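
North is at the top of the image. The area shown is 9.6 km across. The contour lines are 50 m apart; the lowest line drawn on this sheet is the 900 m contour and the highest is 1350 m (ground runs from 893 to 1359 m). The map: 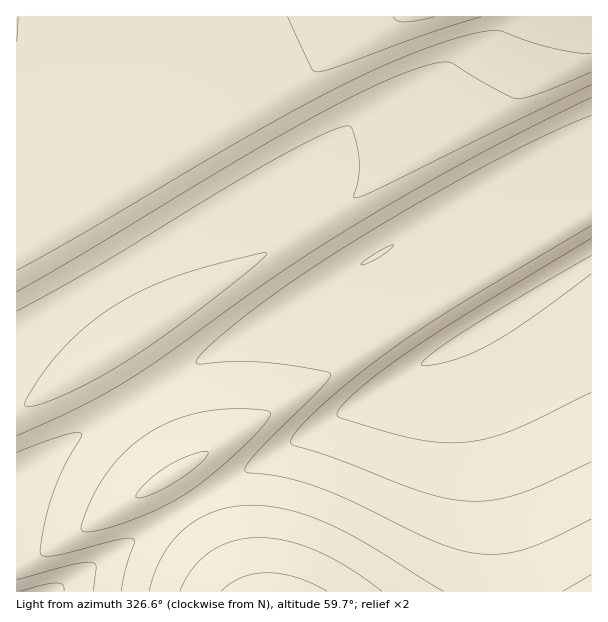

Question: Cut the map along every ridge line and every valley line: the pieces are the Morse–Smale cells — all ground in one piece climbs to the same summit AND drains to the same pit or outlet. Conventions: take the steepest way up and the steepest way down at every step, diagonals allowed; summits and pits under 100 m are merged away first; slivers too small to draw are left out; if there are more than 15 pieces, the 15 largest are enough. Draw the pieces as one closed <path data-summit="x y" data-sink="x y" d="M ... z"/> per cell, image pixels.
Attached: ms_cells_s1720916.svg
<path data-summit="413 17" data-sink="488 324" d="M591 16l-574 0-1 392 11-4 80-49 3 1 24 42 4 0 260-156 20 19 10 14 39 61 9-4 115-70z"/><path data-summit="272 591" data-sink="488 324" d="M399 242l-263 157 40 71-6 6 2 4 68 112 351 0 1-329-8 2-101 63-16 8-39-61z"/><path data-summit="272 591" data-sink="45 591" d="M137 400l-39 22-82 54 1 116 223-1-68-111-2-4 6-6z"/><path data-summit="413 17" data-sink="45 591" d="M110 355l-6 1-47 30-41 24 1 65 119-76z"/>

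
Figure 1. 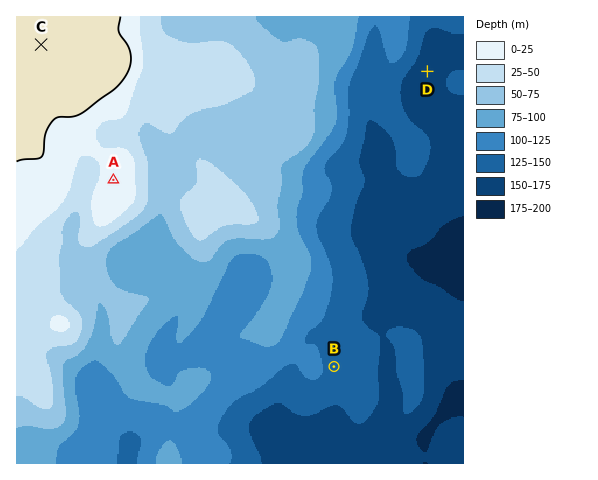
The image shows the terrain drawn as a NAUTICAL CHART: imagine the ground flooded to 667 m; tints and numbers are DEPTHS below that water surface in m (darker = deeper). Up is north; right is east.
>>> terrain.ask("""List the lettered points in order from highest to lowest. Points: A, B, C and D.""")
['C', 'A', 'B', 'D']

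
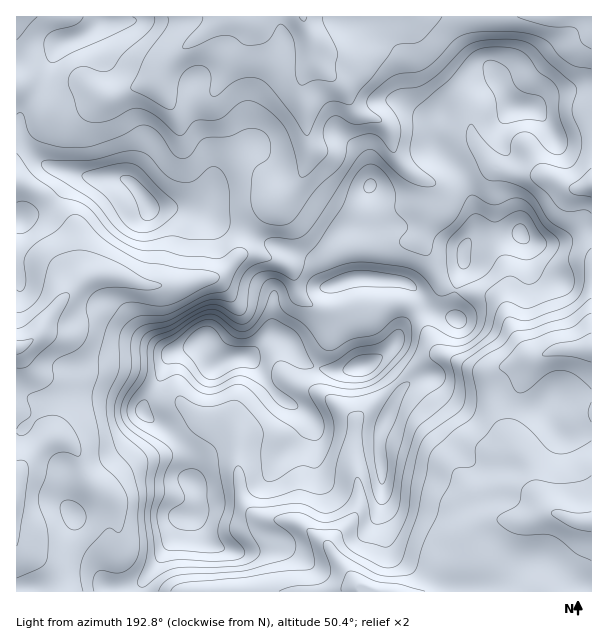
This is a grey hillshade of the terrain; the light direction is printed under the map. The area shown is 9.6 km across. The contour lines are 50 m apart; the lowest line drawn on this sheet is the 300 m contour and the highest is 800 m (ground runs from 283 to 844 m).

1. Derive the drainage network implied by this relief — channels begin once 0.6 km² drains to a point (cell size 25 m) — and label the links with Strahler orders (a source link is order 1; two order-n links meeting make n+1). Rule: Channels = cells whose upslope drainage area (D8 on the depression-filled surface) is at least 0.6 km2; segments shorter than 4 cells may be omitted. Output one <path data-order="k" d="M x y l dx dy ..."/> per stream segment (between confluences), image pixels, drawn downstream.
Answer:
<path data-order="1" d="M192 591l156 0 2-1 7 0 2 1 4 0"/><path data-order="2" d="M363 591l17 0"/><path data-order="1" d="M21 549l-1 0-3-3 0-49"/><path data-order="2" d="M330 549l2 3 6 6 0 2 10 10 0 2 8 9 1 4 6 6"/><path data-order="1" d="M467 548l0-9 3-6 7-8 6-3 3 0 2-1 42 0 1-2"/><path data-order="1" d="M119 530l0-18-2-3-21-21"/><path data-order="2" d="M531 519l3 0 8-4 7 0 2-2 4 0"/><path data-order="3" d="M555 513l6 2 12 6 11 0 1 1 6 0"/><path data-order="1" d="M489 507l0 3 8 8 9 0 1 1 24 0"/><path data-order="1" d="M107 494l-11-6"/><path data-order="2" d="M96 488l-10-11-3-6-2-9-1-1 0-3-3-6-12-12-14 0"/><path data-order="2" d="M527 462l3 5 0 10 1 2 0 4 2 3 6 6 0 2 4 4 0 2 5 4 0 2 7 7"/><path data-order="1" d="M521 453l6 8 0 1"/><path data-order="1" d="M494 450l18 0 6 5 1 0 8 7"/><path data-order="2" d="M239 447l0 33 1 2 0 9 2 1 0 5 3 6 13 13 3 0 2 2 7 0 2 1 15 0 1 2 5 0 9 4 13 12 2 0 4 5 2 0 7 7"/><path data-order="2" d="M51 440l-4 1-27 27-2 6-1 2 0 21"/><path data-order="1" d="M240 440l0 6-1 1"/><path data-order="2" d="M237 431l2 1 0 15"/><path data-order="1" d="M192 413l3 3 6 3 3 0 2 1 21 0 10 11"/><path data-order="1" d="M306 389l8 1 6 3 3 3 4 2 29 24 0 12-2 1 0 35 2 1 0 5 1 1 0 8 2 1 0 21-5 9-24 24 0 9"/><path data-order="1" d="M42 375l-1 0-20-19-4-9"/><path data-order="1" d="M446 356l16 9 9 1 2 2 30 0 1-2 9 0 2-1 4 0 5-3 7-2 9-4"/><path data-order="2" d="M540 356l6-3 8-2 1-1 36 0 0-2"/><path data-order="1" d="M62 338l-3 0-2-2-21 0"/><path data-order="2" d="M36 336l-6 6-9 5-4 0"/><path data-order="1" d="M506 311l1 7 5 9 9 11 3 6 12 12 4 0"/><path data-order="1" d="M372 308l-6 0-1-2-9 0-2 2-10 0-2 1-19 0-2-1-7-2-6-4-2 0-9-9 0-5-1-1 0-9-5-9-6-6-6-2-1-1-5 0-1-2-11-1-1-2-20 0-21 21-4 0-2 2-9 0-1 1"/><path data-order="2" d="M59 305l-12 13-6 12-5 5 0 1"/><path data-order="1" d="M233 302l0-2-8-7 0-2-12-12-10 0"/><path data-order="2" d="M203 279l-5 0-1 2-5 0-1 1-5 0-1 2-8 0-1 1-32 0-1-1-3 0-2-2-3 0-1-1-3 0-2-2-3 0-6-3-7 0-2-1-18 0-1 1-6 2-27 27"/><path data-order="1" d="M591 269l0 79"/><path data-order="1" d="M80 264l3 6 0 9-24 24 0 2"/><path data-order="1" d="M426 252l-1-6-2-1 0-9"/><path data-order="1" d="M387 245l9 0 2-2 13 0 2-1 4 0 6-6"/><path data-order="2" d="M423 236l8-15 0-3 6-11 0-19-6-6-6-2-14-7-15-15-1-6-2-2-1-15-3-6-9-9-6-1-2-2-6 0-1-1-3 0-12-12 0-3-2-2 0-3-3-6-31-31 0-18-2-2"/><path data-order="1" d="M284 200l6-6 0-2"/><path data-order="1" d="M284 198l6-6"/><path data-order="2" d="M290 192l6-6 0-1 6-8 0-3 3-4 1-9 2-2 0-18"/><path data-order="2" d="M548 176l12 6 3 3 6 1 1 2 15 0 2-2 4 0 0-1"/><path data-order="1" d="M542 170l6 6"/><path data-order="1" d="M309 146l0-3-1-2"/><path data-order="2" d="M308 141l0-30-2-1 0-5-3-6 0-22 6-8 2-6 1-1 0-23"/><path data-order="1" d="M180 131l-1-9-18-33 0-14"/><path data-order="1" d="M471 120l0 12 2 2 1 6 3 3 6 10 5 5 3 6 3 1 0 2 3 3 7 0 2 1 6 0 1 2 24 0 2 1 9 2"/><path data-order="2" d="M113 96l3 0 18-9 4 0 2-1 6 0 1-2 3 0 3-1 8-8"/><path data-order="1" d="M216 90l11-21 0-3 3-6 16-18 3-6 0-4 3-6 5-5 1-4"/><path data-order="1" d="M89 87l10 8 3 0 2 1 9 0"/><path data-order="2" d="M161 75l6-12 16-16 11-6 12-11 1 0 15-12 3-1 33 0"/><path data-order="3" d="M312 39l0-3-7-13-2-6"/><path data-order="1" d="M591 36l0-19"/><path data-order="1" d="M519 17l39 0"/>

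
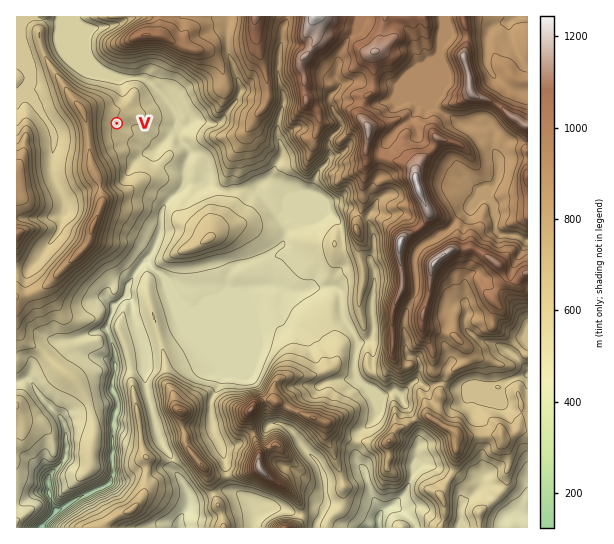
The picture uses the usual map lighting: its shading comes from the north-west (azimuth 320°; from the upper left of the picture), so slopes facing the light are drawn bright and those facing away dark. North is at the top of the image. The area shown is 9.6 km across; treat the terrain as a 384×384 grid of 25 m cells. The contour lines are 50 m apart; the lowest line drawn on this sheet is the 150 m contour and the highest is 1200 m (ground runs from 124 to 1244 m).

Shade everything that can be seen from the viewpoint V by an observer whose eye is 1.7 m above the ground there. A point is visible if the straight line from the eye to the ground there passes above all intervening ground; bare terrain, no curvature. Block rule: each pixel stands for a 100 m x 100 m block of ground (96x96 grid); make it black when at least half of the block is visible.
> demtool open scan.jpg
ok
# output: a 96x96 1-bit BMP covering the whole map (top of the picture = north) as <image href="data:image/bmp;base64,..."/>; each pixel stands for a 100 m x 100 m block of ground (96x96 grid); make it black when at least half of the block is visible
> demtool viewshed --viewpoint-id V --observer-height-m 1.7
<image width="96" height="96" href="data:image/bmp;base64,Qk2+BAAAAAAAAD4AAAAoAAAAYAAAAGAAAAABAAEAAAAAAIAEAAATCwAAEwsAAAIAAAAAAAAA////AAAAAAAAAAAAAAAAAAAAAAAAAAAAAAAAAAAAAAAAAAAAAAAAAAAAAAAAAAAAAAAAAAAAAAAAAAAAAAAAAAAAAAAAAAAAAAAAAAAAAAAAAAAAAAAAAAAAAAAAAAAAAAAAAAAAAAAAAAAAAAAAAAAAAAAAAAAAAAAAAAAAAAAAAAAAAfAAAAAAAAAAAAAAAPwAAAAAAAAAAAAAAPwAAAAAAAAAAAAAAPwAAAAAQAAAAAAAAAAAAAAAYAAAAAAAAAAAAAAAQAAAAAAAAAAAAAQAAAAAAAAAAAAAAAIAIAAAAAAAAQAAAAAAYAAAAAAAA4AAAAAAwAAAAAAAAMAA8AAfAAAAAAAAA+AH8AAeAAAAAAAHx/gfgAAcAAAAAAAPx/gAAAAAAAAAAAAP4//AAAAAAAAAAAAP4Y+AAAAAAAAAAAAPAAGAAAAAAAAAAAAAAAGAAAAAAAAAAAAAAADgAAAAAAAAAAAAAABgAAwAAAAAAAAAAAAAAAwAAAAAAAAAAAAAAA4AAAAAAAAAAAAAAA4AAAAAAAAAAAAAAA4AAAAAAAAAAAAAAA4AAAAAAAAAAAAAAA4AAAAAAAAAAAAAAA4AAAAAAAAAAAAAAA4AAAAAAAAAAAAAAI4AAAAAAAAAAAAAAI4AAAAAAAAAAAAAAY4AAAAAAAAAAAAAAY4AAAAAAAAAAAAAAY4AAAAAAAAAAAAAA48AAAAAAAAAAAAAA4cAAAAAAAAAAAAAA4eAAAAAAAAAAAAAB4eAAAAAAAAAAAAAB4eAAAAAAAAAAAAAAYcAAAAAAAAAAAAAIY8AAAAAAAAAAAAAcY8AAAAAAAAEAAAA8wcAAAAAAAAHgAAB8wcAAAAAAAAD4AAD8wcAAAAAAAAD+AAH9weAAAAAAAAD+AAH9wfAAAAAAAAD/AAIAw/wAAAAAAAD/AAAAw/4AAAAAAAD/nAAAwH4AAAAAAAB//gAA4B4AAAAAAAB//gAAYB4AAAAAIAA/8AAAYAwAAAAAPAA/8AAAYAwAAAAAHwA/gAAAYAwAAAAAA4AfgAAAYBgAAAAAAeAfgAABYBgAAAAAMP4fwAAA4AgAAAAAePwfwAAAYAgAAAAAfHwfwAAAcAAAAAAA/D4f4AAAMAAAAAAA/gef4AAAMAAAAAAA/wf/8AAAMAAAAAAA/gN/+AAAEAAAAAAA/zB/+AAAEAAAAAAA/+B/+AAAEAAAAAAB/8A//AAAMAAAAAAB/4A//gAgIAAAAAAB4wAfPgAgAAAAAAAB4AAfHwGAAAAAAAAAwAAfh4GAAAAAAAAAAAAfh4EAAAAAAAAAAAA/gYEAAAAAAAAAAAA/gYMAAAAAAAAAAAA/gYMAAAAAAAAAAAB/gYMAAAAAAAAAAAD/gYMAAAAAAAAAAAP/B4YAAAAAAAAAAAf+BwIAAAAAAAAAA//4DwMAAAAAAAAAD//gDgEAAAAAAAAAD/+ADgDAAAAAAAAAAf4ABgDAAAAAAAAAAAAABgCAAAAAAAAAAAAABgCAAAAAAAAAAAAAAgDAAAAAAAAAAAAAAgBAAAAAAA="/>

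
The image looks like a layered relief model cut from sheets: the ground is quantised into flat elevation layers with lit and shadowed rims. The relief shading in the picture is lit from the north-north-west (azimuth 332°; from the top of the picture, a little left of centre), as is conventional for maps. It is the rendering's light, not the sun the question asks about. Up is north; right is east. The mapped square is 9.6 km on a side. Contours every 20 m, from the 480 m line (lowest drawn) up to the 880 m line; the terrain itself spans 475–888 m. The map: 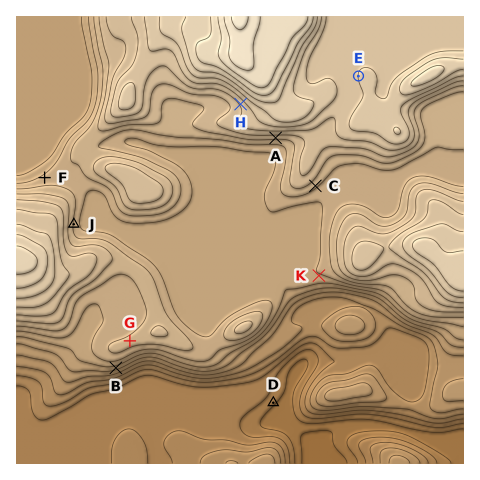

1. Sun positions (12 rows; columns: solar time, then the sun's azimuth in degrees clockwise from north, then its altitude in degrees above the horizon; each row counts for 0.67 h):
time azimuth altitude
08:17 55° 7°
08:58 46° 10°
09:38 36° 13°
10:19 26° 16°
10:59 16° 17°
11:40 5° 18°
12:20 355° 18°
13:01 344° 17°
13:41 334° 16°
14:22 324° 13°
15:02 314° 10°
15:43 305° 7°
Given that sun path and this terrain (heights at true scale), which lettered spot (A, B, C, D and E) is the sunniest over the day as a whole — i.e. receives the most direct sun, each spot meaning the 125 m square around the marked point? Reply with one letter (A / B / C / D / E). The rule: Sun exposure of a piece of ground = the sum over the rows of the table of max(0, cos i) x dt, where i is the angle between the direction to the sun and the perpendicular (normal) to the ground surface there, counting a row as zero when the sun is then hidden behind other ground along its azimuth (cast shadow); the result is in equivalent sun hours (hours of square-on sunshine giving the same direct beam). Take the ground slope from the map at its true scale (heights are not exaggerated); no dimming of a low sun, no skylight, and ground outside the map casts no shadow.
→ E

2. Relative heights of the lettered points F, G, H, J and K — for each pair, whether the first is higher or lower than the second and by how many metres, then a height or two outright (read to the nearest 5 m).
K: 85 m lower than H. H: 80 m higher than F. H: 70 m higher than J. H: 60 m higher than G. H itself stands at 745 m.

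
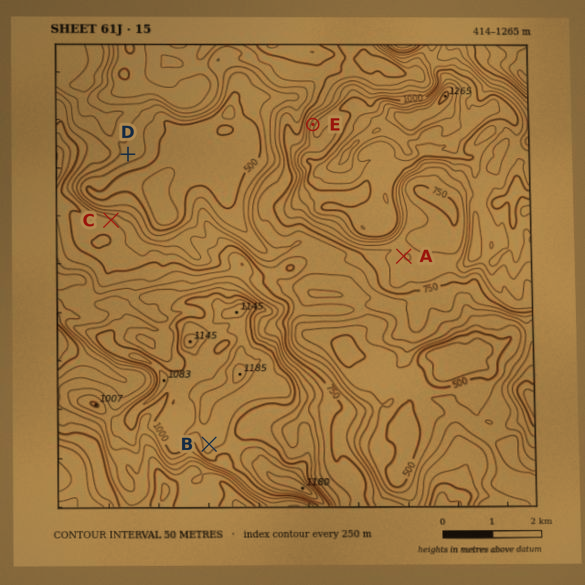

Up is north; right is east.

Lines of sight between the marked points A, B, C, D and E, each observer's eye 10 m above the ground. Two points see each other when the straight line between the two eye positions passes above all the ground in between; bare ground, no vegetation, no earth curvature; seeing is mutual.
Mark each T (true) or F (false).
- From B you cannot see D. T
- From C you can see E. T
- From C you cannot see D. F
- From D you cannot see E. F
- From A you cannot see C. F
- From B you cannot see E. T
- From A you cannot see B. T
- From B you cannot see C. T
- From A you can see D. F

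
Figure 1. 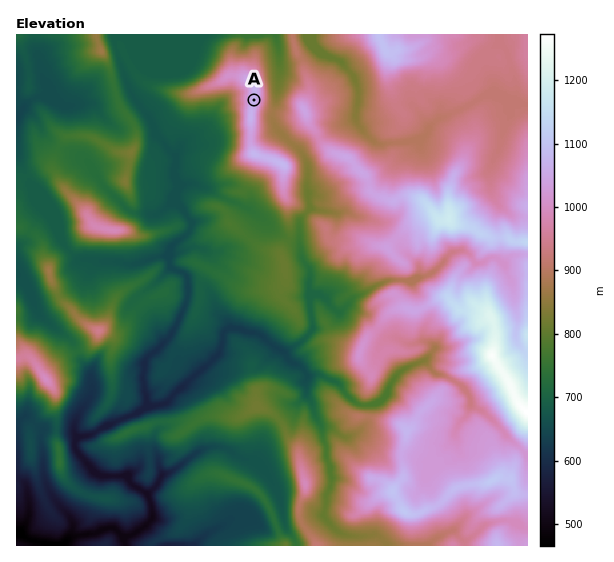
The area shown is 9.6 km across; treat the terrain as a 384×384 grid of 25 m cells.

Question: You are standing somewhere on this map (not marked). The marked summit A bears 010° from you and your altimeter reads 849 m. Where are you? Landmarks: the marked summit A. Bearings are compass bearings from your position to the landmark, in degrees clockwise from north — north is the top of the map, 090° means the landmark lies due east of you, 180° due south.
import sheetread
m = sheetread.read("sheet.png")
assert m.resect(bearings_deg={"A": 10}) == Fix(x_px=241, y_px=172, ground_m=850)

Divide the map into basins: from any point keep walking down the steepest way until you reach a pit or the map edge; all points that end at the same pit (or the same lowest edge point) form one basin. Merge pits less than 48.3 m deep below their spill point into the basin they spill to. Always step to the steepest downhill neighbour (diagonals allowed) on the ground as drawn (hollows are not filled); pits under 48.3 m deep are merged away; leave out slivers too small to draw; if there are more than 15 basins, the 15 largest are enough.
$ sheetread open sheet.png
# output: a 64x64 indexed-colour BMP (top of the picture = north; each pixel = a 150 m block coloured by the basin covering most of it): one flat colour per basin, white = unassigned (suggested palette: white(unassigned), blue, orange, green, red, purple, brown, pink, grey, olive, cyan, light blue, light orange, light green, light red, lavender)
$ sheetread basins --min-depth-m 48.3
<image width="64" height="64" href="data:image/bmp;base64,Qk12CAAAAAAAAHYAAAAoAAAAQAAAAEAAAAABAAQAAAAAAAAIAAATCwAAEwsAABAAAAAAAAAA////ALR3HwAOf/8ALKAsACgn1gC9Z5QAS1aMAMJ34wB/f38AIr28AM++FwDox64AeLv/AIrfmACWmP8A1bDFABERERERERERERERERERERERERERERERERERERERERERERERERERERERERERERERERERERERERERERERERERERERERERERERERERERERERERERERERERERERERERERERERERERERERERERERERERERERERERERERERERERERERERERERERERERERERERERERERERERERERERERERERERERERERERERERERERERERERERERERERERERERERERERERERERERERERERERERERERERERERERERERERERERERERERERERERERERERERERERERERERERERERERERERERERERERERERERERERERERERERERERERERERERERERERERERERERERERERERERERERERERERERERERERERERERERERERERERERERERERERERERERERERERERERERERERERERERERERERERERERERERERERERERERERERERERERERERERERERERERERERERERERERERERERERERERERERERERERERERERERERERERERERERERERERERERERERERERERERERERERERERERERERERERERERERERERERERERERERERERERERERERERERERERERERERERERERERERERERERERERERERERERERERERERERERERERERERERERERERERERERERERERERERERERERERERERERERERERERERERERERERERERERERERERERERERERERERERERERERERERERERERERERERERERERERERERERERERERERERERERERERERERERERERERERERERERERERERERERERERERERERERERERERERERERERERERERERERERERERERERERERERERERERERERERERRBERERERERERERERERERERERERERERERERERERERERREQREREREREREREREREREREREREREREREREREREREUREREQRERERERERERERERERERERERERERERERERERERREREREQRERERERERERERERERERERERERERERERERERFERERERBEREREREREREREREREREREREREREREREREREURERERBERERERERERERERERERERERERERERERERERERRERERBERERERERERERERERERERERERERERERERERERFERERBEREREREREREREREREREREREREREREREREREREURERBERERERERERERERERERERERERERERERERERERERRERBERERERERERERERERERERERERERERERERERERERFEREEREREREREREREREREREREREREREREREREREREREUREERERERERERERERERERERERERERERERERERERERERREQRERERERERERERERERERERERERERERERERERERERFERDEREREREREREREREREREREREREREREREREREREREURDMxERERERERERERERERERERERERERERERERERERERREMzMRERERERERERERERERERERERERERERERERERERFEQzMzEREREREREREREREREREREREREREREREREREREUMzMzMxERERERERERERERERERERERERERERERERERERMzMzMzEREREREREREREREREREREREREREREREREREREzMzMzMRERERERERERERERERERERERERERESIRERERETMzMzMRERERERERERERERERERERERERERERIhERERERMzMzMREREREREREREREREREREREREREiESIiEREREREzMzMRERERERERERERERERERERERERIiIiIiIRERERETMzMREREREREREREREREREREREREREiIiIiIhERERERMzMxEREREREREREREREREREREREREiIiIiIiIREREREzMzEREREREREREREREREREREREREiIiIiIiIiERERETMzMREREREREREREREREREREREREiIiIiIiIiIRERERMzMxERERMxERERERERERERERERIiIiIiIiIiIiEREREzMzMRERMzMRERERERERERERERIiIiIiIiIiIiIRERETMzMzMzMzMxEREREREREREREREiIiIiIiIiIiIhERERMzMzMzMzMzEREREREREREREREiIiIiIiIiIiIiEREREzMzMzMzMzEREREREREREREREiIiIiIiIiIiIiIhERETMzMzMzMzERERERERERERERESIiIiIiIiIiIiIiERERMzMzMzMzMRERERERERERERERIiIiIiIiIiIiIiEREREzMzMzMzMRERERERERERERERESIiIiIiIiIiIiIRERETMzMzMzMxERERERERERERERERIiIiIiIiIiIiIhERERMzMzMzMzERERERERERERERERIiIiIiIiIiIiIhEREREzMzMzMzMREREREREREREREREiIiIiIiIiIiIhERERETMzMzMzMRERERERERERERERESIiIiIiIiIiIhERERERMzMzMzMxERERERERERERERESIiIiIiIiEREREREREREzMzMzMxERERERERERERERERIiIiIiIhERERERERERETMzMzMzEREREREREREREREREiIiIiIhERERERERERER"/>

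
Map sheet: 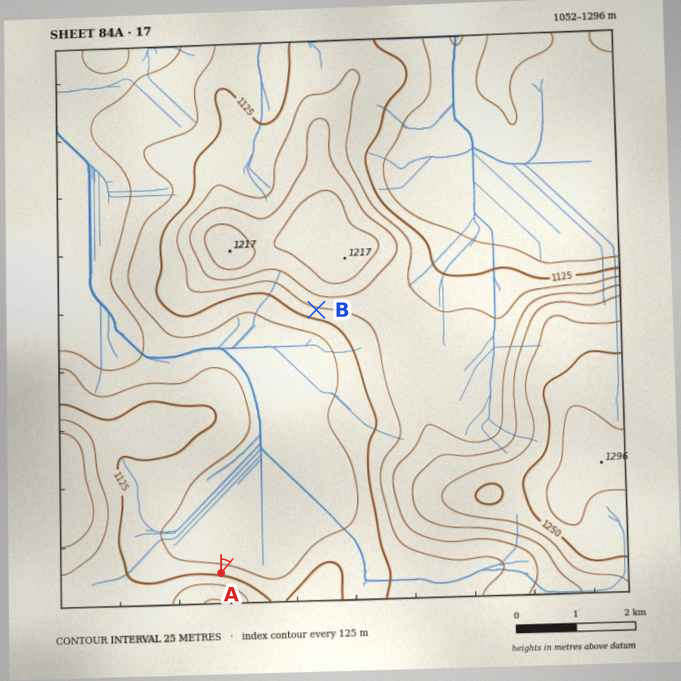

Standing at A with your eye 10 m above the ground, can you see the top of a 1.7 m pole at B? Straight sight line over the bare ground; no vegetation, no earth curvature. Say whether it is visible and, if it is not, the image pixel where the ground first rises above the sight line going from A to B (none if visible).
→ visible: true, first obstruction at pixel None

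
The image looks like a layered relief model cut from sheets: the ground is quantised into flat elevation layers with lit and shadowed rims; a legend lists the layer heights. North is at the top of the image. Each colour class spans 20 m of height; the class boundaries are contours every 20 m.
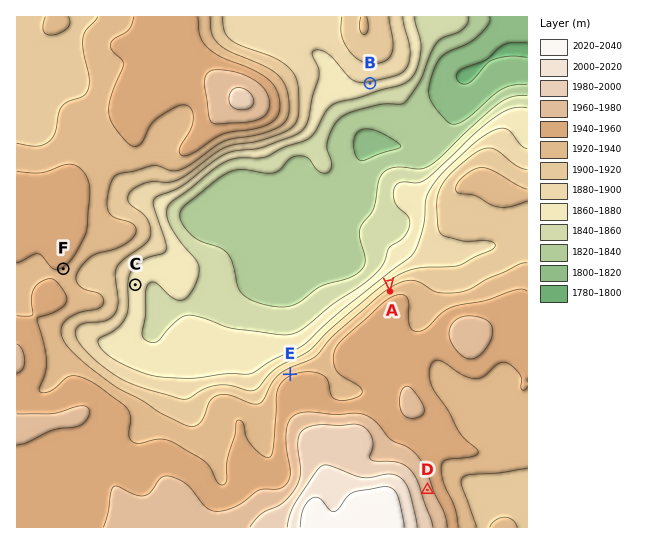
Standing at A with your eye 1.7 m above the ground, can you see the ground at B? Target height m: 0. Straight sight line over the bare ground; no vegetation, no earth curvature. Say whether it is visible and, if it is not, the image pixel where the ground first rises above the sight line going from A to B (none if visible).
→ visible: true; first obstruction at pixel None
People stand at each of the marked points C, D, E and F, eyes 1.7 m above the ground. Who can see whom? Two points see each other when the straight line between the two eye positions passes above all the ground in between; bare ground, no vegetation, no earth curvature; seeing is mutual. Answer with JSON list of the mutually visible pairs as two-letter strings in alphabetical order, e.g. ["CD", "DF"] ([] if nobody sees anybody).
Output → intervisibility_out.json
["CE", "EF"]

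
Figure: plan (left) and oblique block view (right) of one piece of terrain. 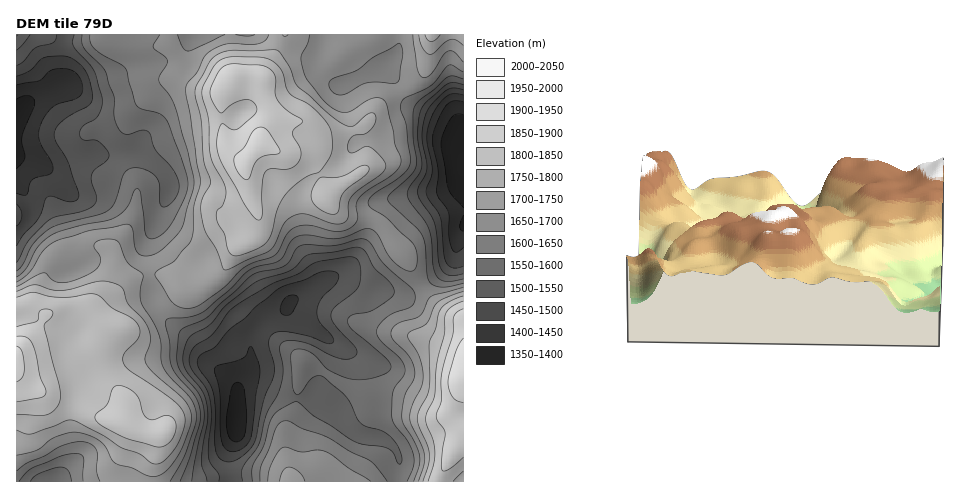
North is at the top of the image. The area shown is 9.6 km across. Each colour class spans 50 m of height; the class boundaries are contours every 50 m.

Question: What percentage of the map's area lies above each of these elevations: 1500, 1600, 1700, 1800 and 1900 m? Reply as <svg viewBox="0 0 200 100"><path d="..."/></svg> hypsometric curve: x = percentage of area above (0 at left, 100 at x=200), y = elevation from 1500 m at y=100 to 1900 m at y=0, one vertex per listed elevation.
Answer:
<svg viewBox="0 0 200 100"><path d="M176 100l-32-25-42-25-46-25-39-25"/></svg>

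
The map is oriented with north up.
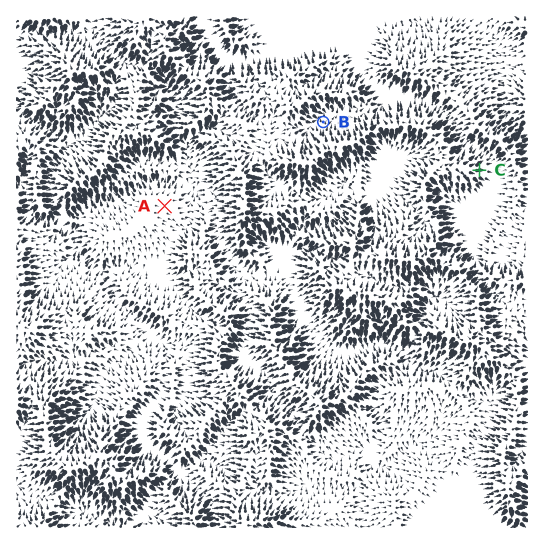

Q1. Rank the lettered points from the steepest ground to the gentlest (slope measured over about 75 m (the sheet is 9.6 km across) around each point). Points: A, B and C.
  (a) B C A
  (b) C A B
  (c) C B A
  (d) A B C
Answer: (c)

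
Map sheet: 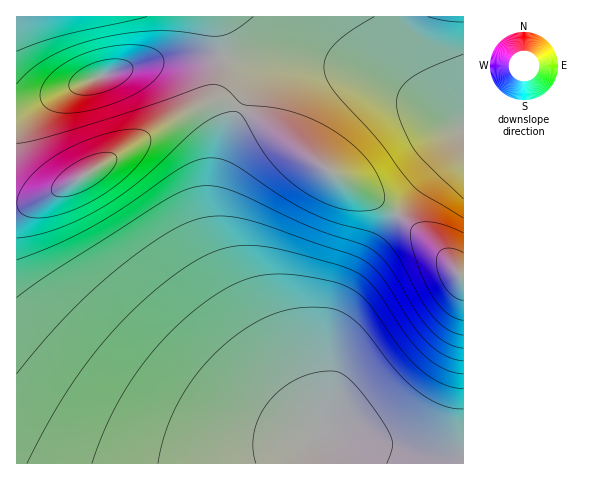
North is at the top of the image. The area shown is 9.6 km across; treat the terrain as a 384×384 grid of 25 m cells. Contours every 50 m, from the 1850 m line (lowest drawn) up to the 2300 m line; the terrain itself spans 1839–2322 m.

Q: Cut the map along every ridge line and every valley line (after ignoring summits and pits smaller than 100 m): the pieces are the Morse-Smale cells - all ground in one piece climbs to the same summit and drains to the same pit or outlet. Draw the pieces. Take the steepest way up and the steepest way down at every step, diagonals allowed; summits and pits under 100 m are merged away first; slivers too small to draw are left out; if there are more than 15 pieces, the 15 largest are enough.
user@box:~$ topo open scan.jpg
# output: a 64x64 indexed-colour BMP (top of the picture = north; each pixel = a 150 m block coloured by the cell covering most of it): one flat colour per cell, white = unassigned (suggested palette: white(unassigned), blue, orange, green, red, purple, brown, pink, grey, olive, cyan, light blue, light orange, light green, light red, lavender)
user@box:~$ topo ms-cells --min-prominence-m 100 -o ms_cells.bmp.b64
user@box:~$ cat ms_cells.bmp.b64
<image width="64" height="64" href="data:image/bmp;base64,Qk12CAAAAAAAAHYAAAAoAAAAQAAAAEAAAAABAAQAAAAAAAAIAAATCwAAEwsAABAAAAAAAAAA////ALR3HwAOf/8ALKAsACgn1gC9Z5QAS1aMAMJ34wB/f38AIr28AM++FwDox64AeLv/AIrfmACWmP8A1bDFABERERERERERERERERERERERERERERERERERERERERERERERERERERERERERERERERERERERERERERERERERERERERERERERERERERERERERERERERERERERERERERERERERERERERERERERERERERERERERERERERERERERERERERERERERERERERERERERERERERERERERERERERERERERERERERERERERERERERERERERERERERERERERERERERERERERERERERERERERERERERERERERERERERERERERERERERERERERERERERERERERERERERERERERERERERERERERERERERERERERERERERERERERERERERERERERERERERERERERERERERERERERERERERERERERERERERERERERERERERERERERERERERERERERERERERERERERERERERERERERERERERERERERERERERERERERERERERERERERERERERERERERERERERERERERERERERERERERERERERERERERERERERERERERERERERERERERERERERERERERERERERERERERERERERERERERERERERERERERERERERERERERERERERERERERERERERERERERERERERERERERERERERERERERERERERERERERERERERERERERERERERERERERERERERERERERERERERERERERERERERERERERERERERERERERERERERERERERERERERERERERERERERERERERERERERERERERERERERERERERERERERERERERERERERERERERERERERERERERERERERERERERERERERERERERERERERERERERERERERERERERERERERERERERERERERERERERERERERERERERERERERERERERERERERERERERERERERERERERERERERERERERERERERERERERERERERERERERERERERERERERERERERERERERERERERERERERERERERERERERERERERERERERERERERERERERERERERERERERERERERERERERERERERERERERERERERERERERERERERERERERERERERERERERERERERERERERERERERESERERERERERERERERERERERERERERERERERERERERESIRERERERERERERERERERERERERERERERERERERERESIhERERERERERERERERERERERERERERERERERERERERIiERERERERERERERERERERERERERERERERERERERERIiIRERERERERERERERERERERERERERERERERERERESIiIhERERERERERERERERERERERERERERERERERERESIiIiERERERERERERERERERERERERERERERERERERESIiIiIRERERERERERERERERERERERERERERERERERESIiIiIhEREREREREREREREREREREREREREREREREREiIiIiIiMxEREREREREREREREREREREREREREREREREiIiIiIiIzMzERERERERERERERERERERERERERERERIiIiIiIiIjMzMxERERERERERERERERERERERERERERIiIiIiIiIiMzMzMxERERERERERERERERERERERERESIiIiIiIiIiIzMzMzMxEREREREREREREREREREREREiIiIiIiIiIiIjMzMzMzMxEREREREREREREREREREREiIiIiIiIiIiIiMzMzMzMzMRERERERERERERERERERIiIiIiIiIiIiIiIzMzMzMzMzMRERERERERERERERERIiIiIiIiIiIiIiIjMzMzMzMzMzMRERERERERERERERIiIiIiIiIiIiIiIiMzMzMzMzMzMzERERERERERERESIiIiIiIiIiIiIiIiIzMzMzMzMzMzMzERERERERERESIiIiIiIiIiIiIiIiIjMzMzMzMzMzMzMxERERERERESIiIiIiIiIiIiIiIiIlMzMzMzMzMzMzMzMxEREREREiIiIiIiIiIiIiIiIiJVYzMzMzMzMzMzMzMzMxEREREiIiIiIiIiIiIiIiIiVVZkRDMzMzMzMzMzMzMzMxESIiIiIiIiIiIiIiIiIiVVZmRERDMzMzMzMzMzMzMzMiIiIiIiIiIiIiIiIiIlVVVmZERERDMzMzMzMzMzMzMzIiIiIiIiIiIiIiIiIlVVVmZkREREREMzMzMzMzMzMzMiIiIiIiIiIiIiIiJVVVVmZmREREREREMzMzMzMzMzMyIiIiIiIiIiIiIlVVVVVWZmZERERERERERDMzMzMzMzIiIiIiIiIiIiJVVVVVVWZmZkREREREREREREQzMzMzMiIiIiIiIiJVVVVVVVVVZmZmREREREREREREREREREREVVVVVVVVVVVVVVVVVVVmZmZERERERERERERERERERERVVVVVVVVVVVVVVVVVVmZmZkRERERERERERERERERERVVVVVVVVVVVVVVVVVVWZmZmRERERERERERERERERERFVVVVVVVVVVVVVVVVVWZmZmZEREREREREREREREREREVVVVVVVVVVVVVVVVVVZmZmZkRERERERERERERERERERVVVVVVVVVVVVVVVVVZmZmZm"/>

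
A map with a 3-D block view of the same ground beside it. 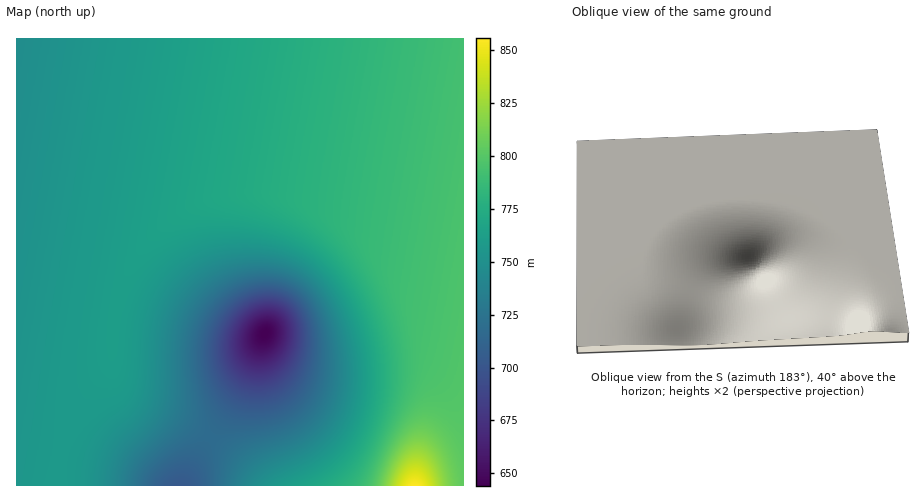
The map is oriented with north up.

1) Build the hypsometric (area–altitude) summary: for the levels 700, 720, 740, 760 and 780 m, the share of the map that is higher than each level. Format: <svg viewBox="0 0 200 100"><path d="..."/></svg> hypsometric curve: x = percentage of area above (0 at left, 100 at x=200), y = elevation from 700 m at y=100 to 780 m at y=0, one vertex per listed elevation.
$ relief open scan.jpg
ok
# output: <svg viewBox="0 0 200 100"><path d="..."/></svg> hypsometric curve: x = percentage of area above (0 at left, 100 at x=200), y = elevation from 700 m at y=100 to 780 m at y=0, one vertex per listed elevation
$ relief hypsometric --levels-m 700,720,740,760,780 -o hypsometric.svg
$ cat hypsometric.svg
<svg viewBox="0 0 200 100"><path d="M192 100l-12-25-14-25-61-25-54-25"/></svg>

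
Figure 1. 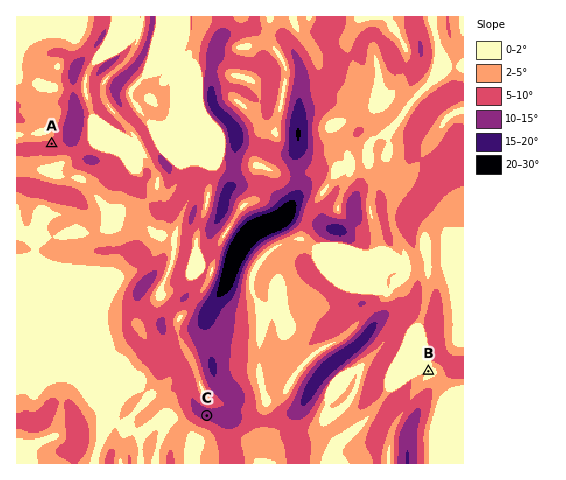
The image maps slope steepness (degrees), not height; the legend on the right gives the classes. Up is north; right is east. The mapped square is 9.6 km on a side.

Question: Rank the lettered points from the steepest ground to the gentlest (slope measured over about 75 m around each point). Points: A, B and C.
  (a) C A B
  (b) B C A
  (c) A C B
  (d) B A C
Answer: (a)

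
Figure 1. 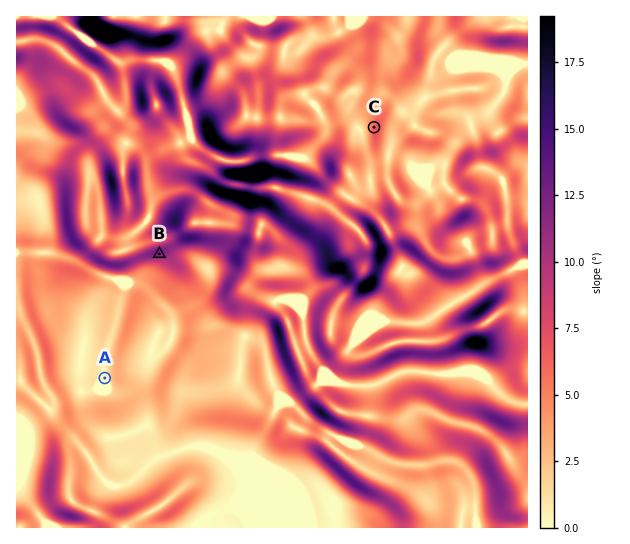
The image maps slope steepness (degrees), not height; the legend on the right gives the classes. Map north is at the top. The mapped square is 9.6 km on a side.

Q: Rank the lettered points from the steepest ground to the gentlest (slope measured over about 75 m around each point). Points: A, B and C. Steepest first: B C A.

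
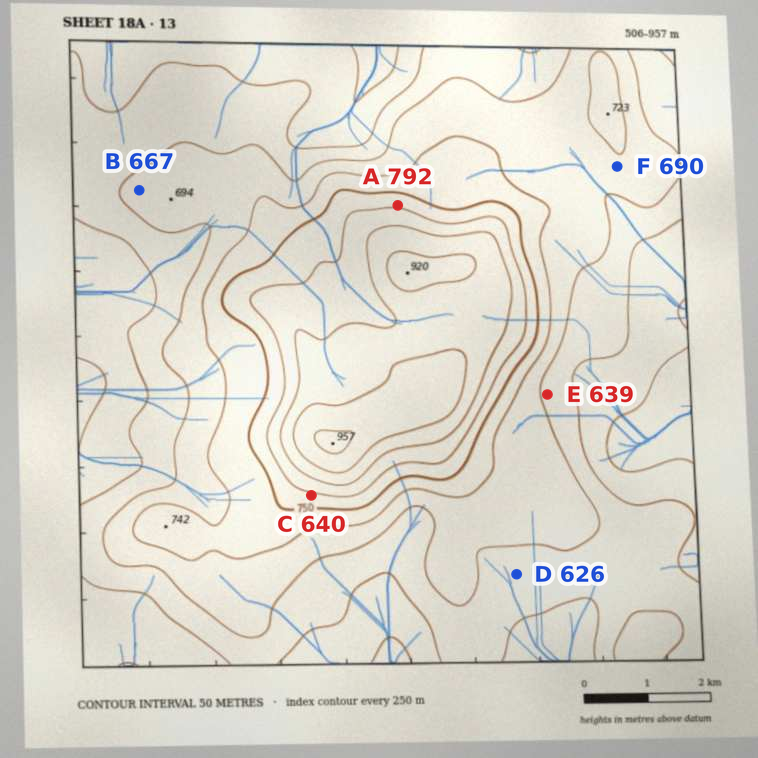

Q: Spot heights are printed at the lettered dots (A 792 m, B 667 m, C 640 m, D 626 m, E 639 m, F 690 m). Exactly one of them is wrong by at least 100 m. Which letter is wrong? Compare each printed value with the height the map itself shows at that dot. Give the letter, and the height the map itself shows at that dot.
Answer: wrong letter C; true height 790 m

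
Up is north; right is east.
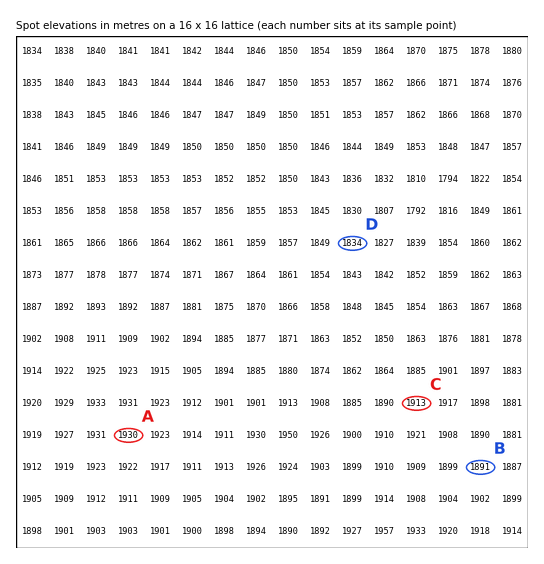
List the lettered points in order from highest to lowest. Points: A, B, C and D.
A C B D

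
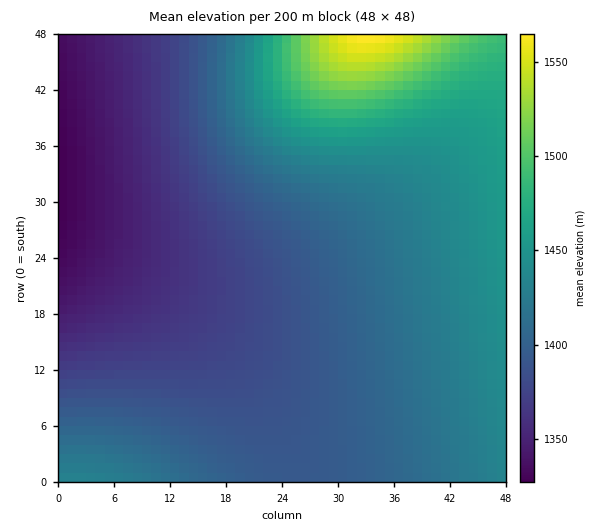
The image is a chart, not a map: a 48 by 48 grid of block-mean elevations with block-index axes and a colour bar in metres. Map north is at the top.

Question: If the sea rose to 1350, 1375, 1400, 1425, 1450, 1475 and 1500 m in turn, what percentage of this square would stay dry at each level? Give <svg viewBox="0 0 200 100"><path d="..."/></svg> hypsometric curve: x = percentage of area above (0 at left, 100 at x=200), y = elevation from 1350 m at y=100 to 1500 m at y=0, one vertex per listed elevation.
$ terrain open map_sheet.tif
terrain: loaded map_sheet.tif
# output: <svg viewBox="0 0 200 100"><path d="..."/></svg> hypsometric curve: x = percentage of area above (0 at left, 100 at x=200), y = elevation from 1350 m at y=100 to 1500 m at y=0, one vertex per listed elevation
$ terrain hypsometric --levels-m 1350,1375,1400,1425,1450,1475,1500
<svg viewBox="0 0 200 100"><path d="M181 100l-29-17-50-16-42-17-31-17-13-16-7-17"/></svg>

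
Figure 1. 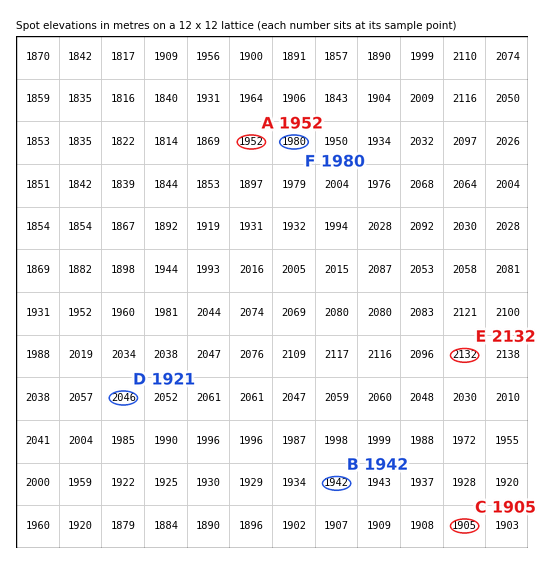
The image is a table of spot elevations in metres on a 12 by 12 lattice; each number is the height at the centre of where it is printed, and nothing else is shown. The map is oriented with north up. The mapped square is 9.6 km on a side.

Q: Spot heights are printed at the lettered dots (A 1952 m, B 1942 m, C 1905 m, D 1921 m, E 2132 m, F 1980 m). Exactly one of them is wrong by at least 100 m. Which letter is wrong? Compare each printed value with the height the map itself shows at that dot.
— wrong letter D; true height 2046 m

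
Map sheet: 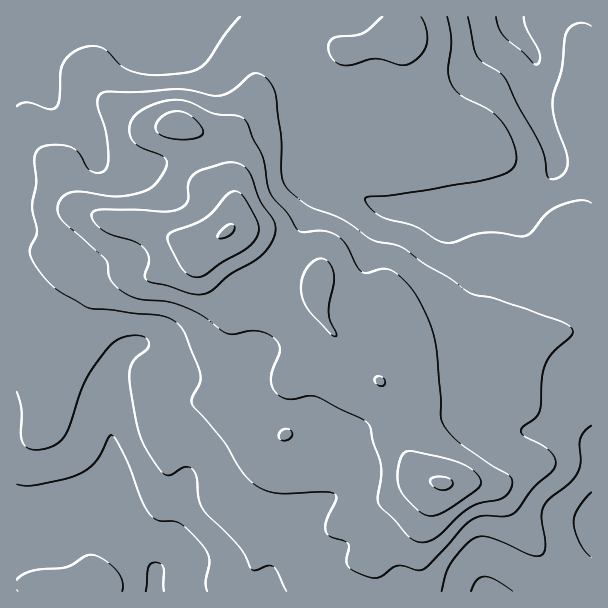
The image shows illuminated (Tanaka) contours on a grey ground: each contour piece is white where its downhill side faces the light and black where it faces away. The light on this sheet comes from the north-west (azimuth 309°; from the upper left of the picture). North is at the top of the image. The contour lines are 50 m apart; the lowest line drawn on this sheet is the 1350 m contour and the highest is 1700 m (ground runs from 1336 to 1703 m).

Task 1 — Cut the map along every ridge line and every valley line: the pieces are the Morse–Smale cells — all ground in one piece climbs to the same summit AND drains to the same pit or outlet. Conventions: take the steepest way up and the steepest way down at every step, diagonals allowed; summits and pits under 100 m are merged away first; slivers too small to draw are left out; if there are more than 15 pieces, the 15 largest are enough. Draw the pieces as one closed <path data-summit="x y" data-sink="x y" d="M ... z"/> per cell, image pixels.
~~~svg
<path data-summit="227 231" data-sink="510 17" d="M591 16l-574 0-1 233 25 3 30 14 10 0 17-6 8-8 8-21 5-8 25 3 47 18 18-2 24-13 18 9 28 24 33 15 6 5 0 21 8 21 32 42 25 18 19 4 17 0 7 3 21 0 48-17 17-1 10-17 20-18 16-6 34-2z"/><path data-summit="227 231" data-sink="155 591" d="M129 223l-10 0-5 8-8 21-8 8-17 6-10 0-30-14-25-1 0 340 359 1-1-34 41-34 19-35 6-6-18-7-10-11-8-18-4-27-14-31-6-9-8-2-14-12-32-42-8-21 0-21-6-5-33-15-28-24-18-9-24 13-18 2-38-15z"/><path data-summit="227 231" data-sink="591 515" d="M591 331l-22 0-24 6-23 19-10 17-17 1-36 14-12 3-21 0-7-3-17 0-18-4 12 23 6 19 2 21 8 18 10 11 18 7-6 6-19 35-41 34 3 34 215-1z"/>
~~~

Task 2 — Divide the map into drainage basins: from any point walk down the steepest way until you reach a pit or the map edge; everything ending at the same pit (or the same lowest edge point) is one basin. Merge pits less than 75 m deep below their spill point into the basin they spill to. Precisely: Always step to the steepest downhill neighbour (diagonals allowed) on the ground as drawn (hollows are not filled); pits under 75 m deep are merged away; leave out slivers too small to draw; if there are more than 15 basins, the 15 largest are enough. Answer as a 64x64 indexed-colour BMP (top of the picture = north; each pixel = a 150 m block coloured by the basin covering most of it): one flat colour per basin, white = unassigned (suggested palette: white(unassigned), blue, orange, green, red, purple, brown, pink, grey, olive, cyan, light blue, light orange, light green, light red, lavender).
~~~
<image width="64" height="64" href="data:image/bmp;base64,Qk12CAAAAAAAAHYAAAAoAAAAQAAAAEAAAAABAAQAAAAAAAAIAAATCwAAEwsAABAAAAAAAAAA////ALR3HwAOf/8ALKAsACgn1gC9Z5QAS1aMAMJ34wB/f38AIr28AM++FwDox64AeLv/AIrfmACWmP8A1bDFABERERERERERERERERERERERERERREREREREREREREREERERERERERERERERERERERERERFEREREREREREREREQREREREREREREREREREREREREREURERERERERERERERBERERERERERERERERERERERERERREREREREREREREREEREREREREREREREREREREREREREUREREREREREREREQRERERERERERERERERERERERERERFERERERERERERERBERERERERERERERERERERERERERERREREREREREREREEREREREREREREREREREREREREREREUREREREREREREQRERERERERERERERERERERERERERERFERERERERERERBERERERERERERERERERERERERERERERREREREREREREERERERERERERERERERERERERERERERFEREREREREREQRERERERERERERERERERERERERERERERRERERERERERBERERERERERERERERERERERERERERERREREREREREREEREREREREREREREREREREREREREREUREREREREREREQRERERERERERERERERERERERERERERRERERERERERERBERERERERERERERERERERERERERERREREREREREREREERERERERERERERERERERERERERERFEREREREREREREQREREREREREREREREREREREREREREURERERERERERERBERERERERERERERERERERERERERERREREREREREREREERERERERERERERERERERERERERERREREREREREREREQRERERERERERERERERERERERERERFERERERERERERERBEREREREREREREREREREREREREREUREREREREREREREEREREREREREREREREREREREREREUREIiREREREREREQRERERERERERERERERERERERERESIiIiIiIkRERERERBERERERERERERERERERERERERESIiIiIiIiIiREREREERERERERERERERERERERERERESIiIiIiIiIiIkREREQRERERERERERERERERERERERESIiIiIiIiIiIiRERERBERERERERERERERERERERERESIiIiIiIiIiIiIiREREERERERERERERERERERERERERIiIiIiIiIiIiIiIkREQRERERERERERERERERERERERIiIiIiIiIiIiIiIiIiIhERERERERERERERERERERERIiIiIiIiIiIiIiIiIiIiEREREREREREREREREREREREiIiIiIiIiIiIiIiIiIiIREREREREREREREREREREREiIiIiIiIiIiIiIiIiIiIhERERERERERERERERERERESIiIiIiIiIiIiIiIiIiIiERERERERERERERERERERERIiIiIiIiIiIiIiIiIiIiIRERERERERERERERERERERIiIiIiIiIiIiIiIiIiIiIhERETMRERERERERERERESIiIiIiIiIiIiIiIiIiIiIiEREzMzMREREREREREREiIiIiIiIiIiIiIiIiIiIiIiIzMzMzMxEREREREREREiIiIiIiIiIiIiIiIiIiIiIiIjMzMzMzMREREzMzMREiIiIiIiIiIiIiIiIiIiIiIiIiMzMzMzMxERMzMzMzIiIiIiIiIiIiIiIiIiIiIiIiIiIzMzMzMzMzMzMzMzMiIiIiIiIiIiIiIiIiIiIiIiIiIjMzMzMzMzMzMzMzMyIiIiIiIiIiIiIiIiIiIiIiIiIiMzMzMzMzMzMzMzMzIiIiIiIiIiIiIiIiIiIiIiIiIiIzMzMzMzMzMzMzMzMiIiIiIiIiIiIiIiIiIiIiIiIiIjMzMzMzMzMzMzMzMiIiIiIiIiIiIiIiIiIiIiIiIiIiMzMzMzMzMzMzMzMyIiIiIiIiIiIiIiIiIiIiIiIiIiIzMzMzMzMzMzMzMzIiIiIiIiIiIiIiIiIiIiIiIiIiIjMzMzMzMzMzMzMzIiIiIiIiIiIiIiIiIiIiIiIiIiIiMzMzMzMzMzMzMzMiIiIiIiIiIiIiIiIiIiIiIiIiIiIzMzMzMzMzMzMzMyIiIiIiIiIiIiIiIiIiIiIiIiIiIjMzMzMzMzMzMzMzMyIiIiIiIiIiIiIiIiIiIiIiIiIiMzMzMzMzMzMzMzMzMiIiIiIiIiIiIiIiIiIiIiIiIiIzMzMzMzMzMzMzMzMzIiIiIiIiIiIiIiIiIiIiIiIiIjMzMzMzMzMzMzMzMzMyIiIiIiIiIiIiIiIiIiIiIiIiMzMzMzMzMzMzMzMzMzMiIiIiIiIiIiIiIiIiIiIiIiIzMzMzMzMzMzMzMzMzMzMiIiIiIiIiIiIiIiIiIiIiIjMzMzMzMzMzMzMzMzMzMzMiIiIiIiIiIiIiIiIiIiIiMzMzMzMzMzMzMzMzMzMzMzIiIiIiIiIiIiIiIiIiIiIzMzMzMzMzMzMzMzMzMzMzMzIiIiIiIiIiIiIiIiIiIjMzMzMzMzMzMzMzMzMzMzMzMyIiIiIiIiIiIiIiIiIiMzMzMzMzMzMzMzMzMzMzMzMzIiIiIiIiIiIiIiIiIiIzMzMzMzMzMzMzMzMzMzMzMzMiIiIiIiIiIiIiIiIiIjMzMzMzMzMzMzMzMzMzMzMzMyIiIiIiIiIiIiIiIiIi"/>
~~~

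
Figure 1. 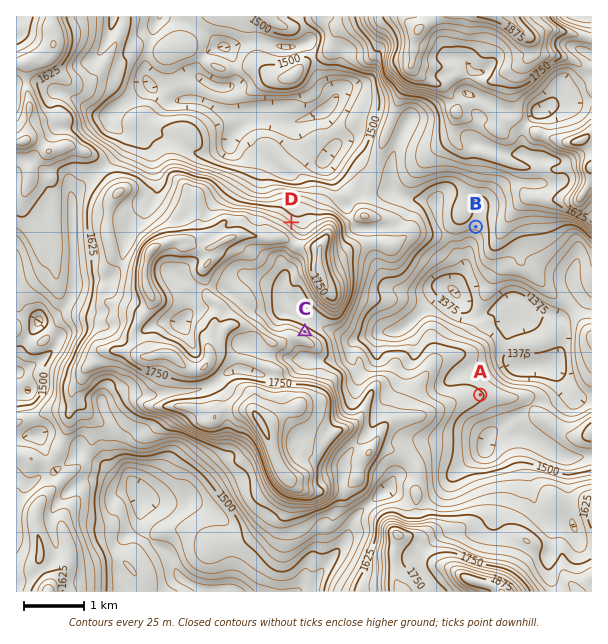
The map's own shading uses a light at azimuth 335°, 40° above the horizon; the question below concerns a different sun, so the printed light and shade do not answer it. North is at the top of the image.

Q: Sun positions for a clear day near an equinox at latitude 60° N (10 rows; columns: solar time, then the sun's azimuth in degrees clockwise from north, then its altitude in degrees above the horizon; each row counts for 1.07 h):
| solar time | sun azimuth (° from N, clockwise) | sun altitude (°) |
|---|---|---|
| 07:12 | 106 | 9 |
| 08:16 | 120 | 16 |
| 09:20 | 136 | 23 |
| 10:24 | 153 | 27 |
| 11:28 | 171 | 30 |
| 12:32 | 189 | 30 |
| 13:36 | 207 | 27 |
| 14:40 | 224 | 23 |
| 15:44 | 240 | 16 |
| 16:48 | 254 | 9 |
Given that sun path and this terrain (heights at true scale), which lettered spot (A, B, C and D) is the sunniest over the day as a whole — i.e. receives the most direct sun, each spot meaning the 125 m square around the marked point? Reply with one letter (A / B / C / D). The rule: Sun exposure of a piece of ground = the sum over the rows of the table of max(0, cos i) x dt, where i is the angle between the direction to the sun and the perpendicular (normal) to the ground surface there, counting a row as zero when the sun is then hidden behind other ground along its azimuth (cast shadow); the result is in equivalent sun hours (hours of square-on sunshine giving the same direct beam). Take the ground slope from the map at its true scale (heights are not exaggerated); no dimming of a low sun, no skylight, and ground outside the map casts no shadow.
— B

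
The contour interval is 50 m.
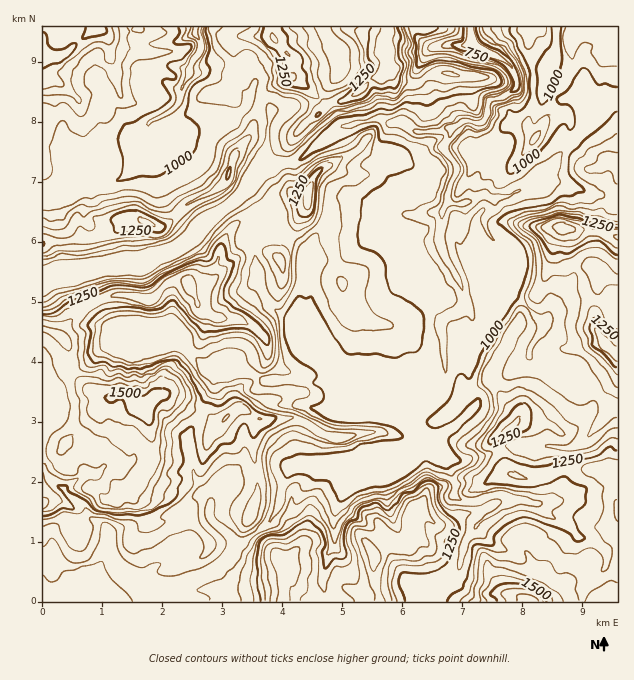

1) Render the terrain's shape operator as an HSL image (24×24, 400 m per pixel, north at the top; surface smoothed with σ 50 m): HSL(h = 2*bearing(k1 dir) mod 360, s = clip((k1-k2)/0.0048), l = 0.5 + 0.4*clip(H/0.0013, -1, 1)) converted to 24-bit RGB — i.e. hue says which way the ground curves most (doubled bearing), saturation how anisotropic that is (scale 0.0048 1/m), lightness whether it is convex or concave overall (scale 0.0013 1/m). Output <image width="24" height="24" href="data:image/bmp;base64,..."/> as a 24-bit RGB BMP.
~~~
<image width="24" height="24" href="data:image/bmp;base64,Qk32BgAAAAAAADYAAAAoAAAAGAAAABgAAAABABgAAAAAAMAGAAATCwAAEwsAAAAAAAAAAAAAdXeAgYiKhpWGhWuDf3x9fH1xY4KGd26cXU52rLmErZxtNE95qqOEq4dPkbdcaUhjSX1gRFqBy7pgnNjC25vFpEujSG58q3yhfW5zgI5KiHRhhVRWXoVYq2estXhePGpQTkJ+zMWmwMOnKF97uEek28GMhjhkbpBPZadnGC1FvOi7fUxChmVOaZCOrYupQ5pwbEh209e9QlZuuXOZmICGV29fbaJujU+yB0YixejT2ZLAu5XSHAlE0u/TkGjKx6rQu4NrHGFls0sox4KNdaicdpKpekI+o1pMNKVMprcwYhkhYpwrWZk6S5t+W7WKeTyG8t7ZBS4gj7JMyqJ7Dzhd68CtZiG51ruolODdtWnZK4yaa6dws2iBijdieIOkrn5/2FHTjhLLtNPp5Mzrjpm+cpe3O1WDT3pwsKVyNFjAP8qDxpaCIEtMZKEuHy5q7dPa6H/JUQEr4ZMPVEsVb34qQm4+bHFPh6ZrojKQMLRbXJU8bntP1q2jU4edxz17PlhUirVhhIFBU2k5bmFDfXFte311UGtKKm4jg0MoHWGRy3Olytjnl5LQoJPUqqrbnaXLdHi8lnehfVxzZJFmwdCHSUVlyEqvYGivlspfcUZLVkRRvUVPhcX4LKJiSqhlaId3aEt1Y1rO8Zd4bHokSVQrcH4sG0QftohfU3BjpVZ6gKJ3jGGJz9icYDdmNpSO7L/gTbTQ0snytMbxXu/malQl4T6iwDumkVyhxHy/LF88QGdi9NfigpvAiLG3rmGqOH09aF5zZIeir7zaorvUzY3ZxsbdQ7PGRWGY1ZhegS8vsDokl0apdHGGh3Z+hHNzf4tpM2pd1pCnIl9TgsmIr3uGeF1qfWhplVZieWJ/TdR2S6C3cb+Be1a16N/WVyhMQVIrqyY1YZ0bVZ9Ag1ttg3V5fXt2foJ4fIN6Sl6NSZ9o666oPmZEhmNcgGNfdFxnr11EXotssMyQFjQYUkQuNlAnkGImois+TGBBSDNF5PfUNzJYfG54imxsgH90hYp5c4t6R1GPgphvQJaUz5uTRmp3nISgfz2BxvTnrKbk03FtRiUsVVY1YWEsPSAtyZ9usL3lv+v03ZG9QDladl10np9/hZqgjpShkZufN2B9jWunRolt46agS1+MaU50caW9gsdJOkxx37rn7tL5ysz44NL5HSZ3y+7LN4o5fGFGmxs2O3lrY1p5preWa4FyboByiWpqpXGiJTZ3rbmNMIBm2WZ4R29vZ61jnVyDRVosMEMdQmUjb20pPlgd5dT32bbh3Ku9KUdQsUlhVdTUWmGPrbummImfZGSAfIiIh6yLcCSDoaCKSVtsymdib5RjYaBuf3NZYaTQsZdIYHY3TFUtL0QXDioJbTAi7tGvYiiUsuPRqzV5THdgcZtgiG1pjHWDf4x5XyB2g7Z+j56BYEFbaTs1yKVrO18vklk/mWW6s4PTy57gxq/b1+D0ZHvhEDEk4qZ4gVCUX2pH2FhbKZFjkpV9Ym90go+HhYSlICKnxbKCpUa6i2Hi0+T42d3y1dX2p83wSGg8TrxPYaWqn9TIhUNS1F238JnvCTUNxDxqk1ej0ZXEbeHAgm1rdWRkfXdhmntUE2xNhaYanaIcR4QyS2MykZM4Vi4leVAsd5B+cn5bW2xEW3E/dmFaUnFSQnlb/M/eDzc1RJaSY6TM+qe3S4t0eo6sXnqDf41+yXd7Sgj1YG2usrdbMV4zdT5CqGRKc65vkHFzinuBh5SIYHJ+kHWEeIB2XGlnwNFj2Fi2XC1sI1gKOt8k7ZnoOKVUlZy6iZ21oinB4SnTaoaMu2yruo1aK2NhlLTArpm6hmdwj49okZBsenBiRYuAmXOKaHhuRoVc5qmqJTp699TlFFccDiYN9cugKHlRYyERjY8AF9EaxSPRbFif9NvURVyOPINZlJJlcmBInsOCWVSrY1uqYVG4HIGVs4SJcIRoVZlLdTs5Hy0T/sDQ2FbnOGAZbGEeRY5vwIynoyg8AEUknJXmyn5ktWyIZ1eNa4ten87KXKuPYzdqhch0iIxvHnGdjmrIuX6SU110tT6syerhR8qdKEp+/M/43/HaI1vqvnfGi5/a2s/8ACYz6t55smltVlJ3l4Nn0HmJaX5KQ6ZIrE2eZpOz2YF0AzlKso1egU9oOHRNzuy+dk+MOjpahHg37/TXBTg6keDalK7RZyURMwAhvd+ZlT1wUUuaupO5b4tcx3W1odyzPECeXK5Tc9haJgBwxd63hkPAuu2/lJhEZT5wgkeqbLu+7+zJjhe5W8gNADMj32LNjbXY4uG+F1S7eYPBa6GW"/>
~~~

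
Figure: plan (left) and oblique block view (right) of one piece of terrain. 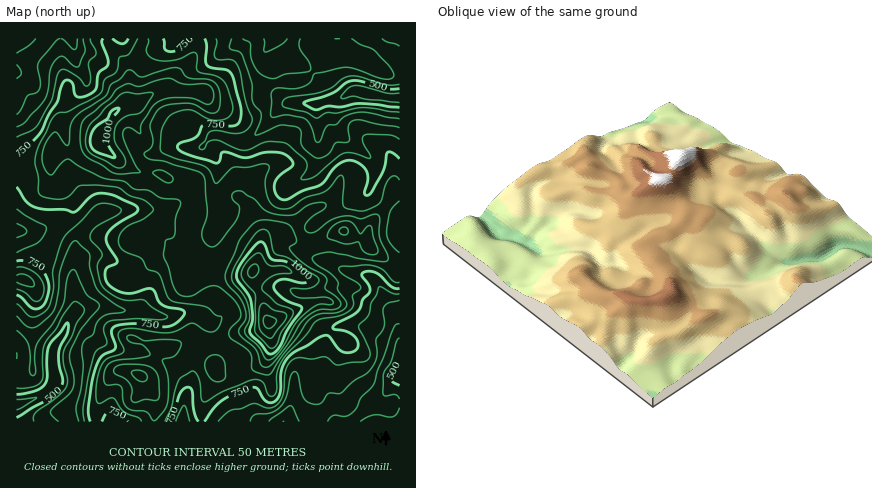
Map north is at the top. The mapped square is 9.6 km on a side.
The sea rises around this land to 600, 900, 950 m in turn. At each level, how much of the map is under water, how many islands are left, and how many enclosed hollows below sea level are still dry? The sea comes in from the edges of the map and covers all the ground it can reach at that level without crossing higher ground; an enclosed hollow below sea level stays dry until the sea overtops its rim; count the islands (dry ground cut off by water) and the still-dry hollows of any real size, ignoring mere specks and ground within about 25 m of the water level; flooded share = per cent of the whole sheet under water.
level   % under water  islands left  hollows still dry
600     13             0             0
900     89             4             0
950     94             2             0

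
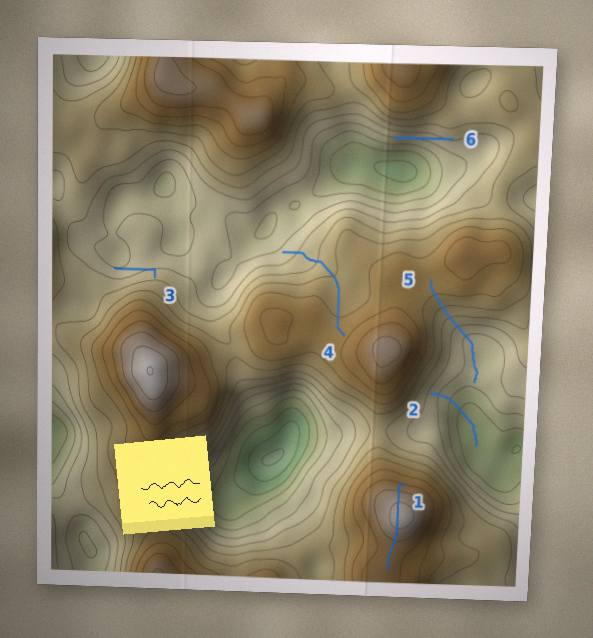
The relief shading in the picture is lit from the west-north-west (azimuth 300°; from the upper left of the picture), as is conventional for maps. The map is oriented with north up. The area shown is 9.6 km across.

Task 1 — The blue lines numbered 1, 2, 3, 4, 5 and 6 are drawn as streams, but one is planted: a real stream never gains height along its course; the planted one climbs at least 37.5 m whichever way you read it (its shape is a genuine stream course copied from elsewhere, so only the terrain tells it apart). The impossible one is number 1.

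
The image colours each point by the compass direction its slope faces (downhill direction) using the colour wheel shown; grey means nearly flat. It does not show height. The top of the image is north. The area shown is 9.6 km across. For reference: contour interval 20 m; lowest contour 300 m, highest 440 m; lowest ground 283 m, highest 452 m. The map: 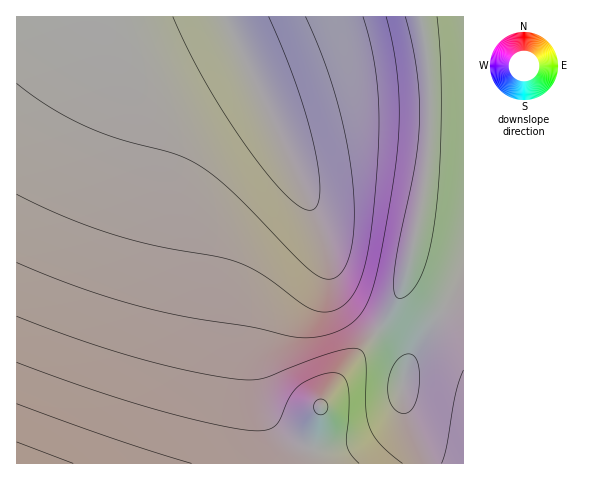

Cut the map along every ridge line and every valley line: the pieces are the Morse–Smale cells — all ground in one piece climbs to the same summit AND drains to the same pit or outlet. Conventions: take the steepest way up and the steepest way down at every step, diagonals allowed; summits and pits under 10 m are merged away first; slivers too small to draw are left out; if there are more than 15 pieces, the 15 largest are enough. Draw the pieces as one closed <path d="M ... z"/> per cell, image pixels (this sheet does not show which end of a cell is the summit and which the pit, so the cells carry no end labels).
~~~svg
<path d="M224 16l-208 1 1 447 291 0 2-2 2-13-26-12-18-20-10-27-3-33 4-25 7-24 14-23 26-28 10-13 2-19-8-23z"/><path d="M420 16l-195 1 92 201 8 24 9 44 13 19 31 25 17-25 11-27 20-96 4-49 0-46-3-38z"/><path d="M463 16l-42 1 9 70 0 46-4 49-20 96-11 27-16 24 22 21 5 10 0 8 9-19 31-44 18-33z"/><path d="M318 221l0 16-2 7-10 13-26 28-14 23-7 24-4 25 3 33 10 27 18 20 25 12 3-3 8-42 24-35 32-39-28-22-12-15-6-14-7-37z"/><path d="M463 273l-17 32-31 44-12 28 0 26 17 44 3 17 41-1z"/><path d="M378 330l-32 39-24 35-9 45 22 1 27-8 20-12 16-16 4-12 0-19 4-23-5-10z"/><path d="M403 398l-5 16-16 16-32 16-15 4-22-1-4 14 112 1-1-17-12-29z"/>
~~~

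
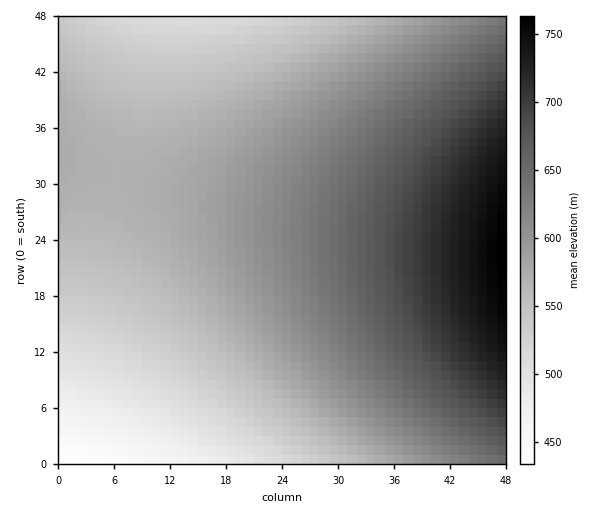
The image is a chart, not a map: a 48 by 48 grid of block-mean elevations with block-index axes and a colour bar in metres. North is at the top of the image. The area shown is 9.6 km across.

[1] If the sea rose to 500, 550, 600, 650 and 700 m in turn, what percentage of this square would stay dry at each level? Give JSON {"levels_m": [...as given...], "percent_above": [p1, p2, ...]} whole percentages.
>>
{"levels_m": [500, 550, 600, 650, 700], "percent_above": [94, 77, 43, 24, 10]}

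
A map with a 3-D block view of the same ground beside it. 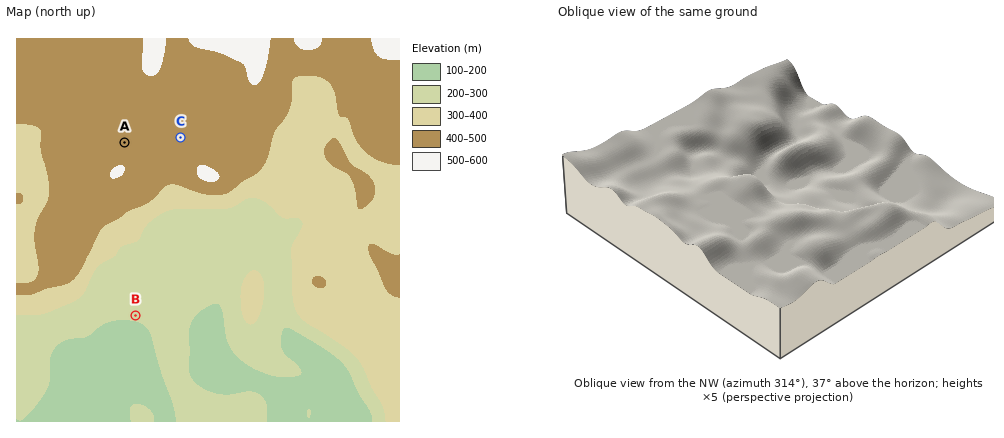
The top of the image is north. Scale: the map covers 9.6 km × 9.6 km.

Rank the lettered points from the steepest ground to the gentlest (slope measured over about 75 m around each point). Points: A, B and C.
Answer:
B A C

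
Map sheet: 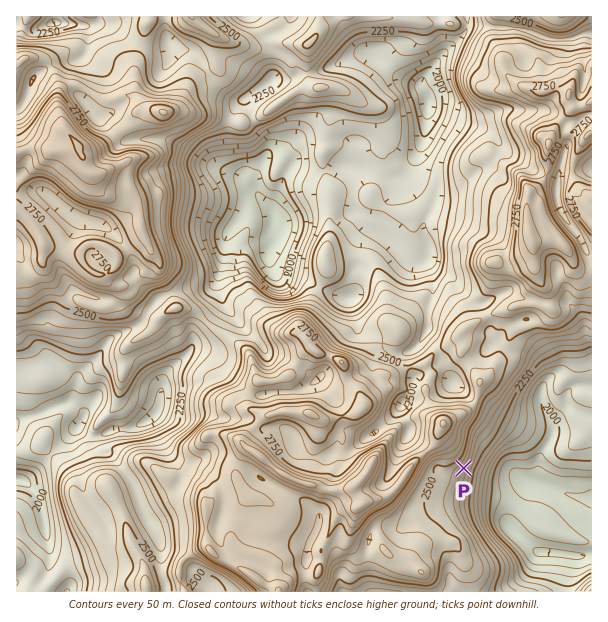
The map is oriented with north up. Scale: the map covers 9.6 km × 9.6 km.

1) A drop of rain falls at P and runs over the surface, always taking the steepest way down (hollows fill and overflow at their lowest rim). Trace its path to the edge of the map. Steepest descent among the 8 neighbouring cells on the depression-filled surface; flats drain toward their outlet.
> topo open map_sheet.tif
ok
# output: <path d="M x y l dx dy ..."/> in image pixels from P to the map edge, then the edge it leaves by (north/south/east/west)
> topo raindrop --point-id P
<path d="M464 468l1 2 12 0 2 1 31 0 11 8 3 0 6 3 4 0 6 3 5 0 4 3 3 0 12 6 9 1 2 2 6 0 1 1 9 0"/>
exit: east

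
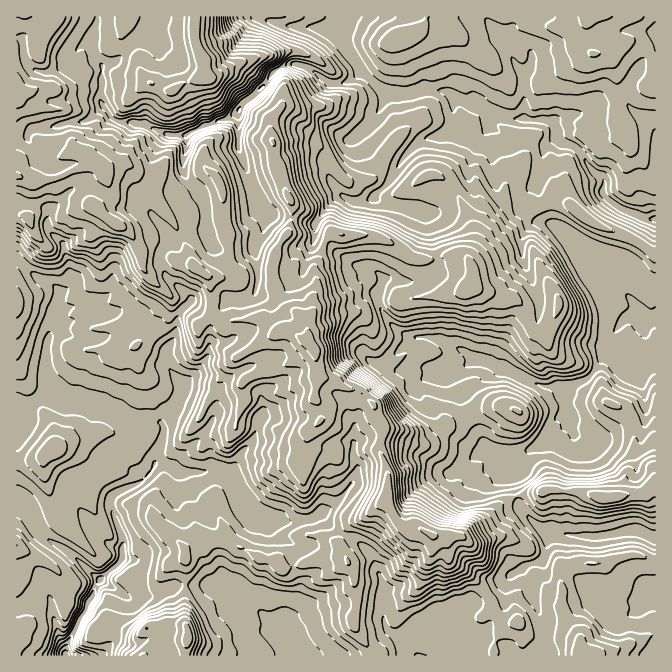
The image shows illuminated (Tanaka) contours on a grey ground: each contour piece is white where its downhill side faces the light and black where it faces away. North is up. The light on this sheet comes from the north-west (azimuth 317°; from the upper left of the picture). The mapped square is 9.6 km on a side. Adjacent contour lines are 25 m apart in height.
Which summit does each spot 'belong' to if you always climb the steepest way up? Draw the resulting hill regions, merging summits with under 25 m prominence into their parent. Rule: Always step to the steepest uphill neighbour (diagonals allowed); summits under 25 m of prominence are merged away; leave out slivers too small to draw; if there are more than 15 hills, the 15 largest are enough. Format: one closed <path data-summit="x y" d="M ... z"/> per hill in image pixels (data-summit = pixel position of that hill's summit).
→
<path data-summit="17 88" d="M257 394l-18 2-17 8-6 6-12 23-23 24-7 11-17-5-17 20-27 12-4 12 14 30 0 21-21 23 28 18 22-3 23-10 27 0 10-3 12 0 46 38 13 6 10-17 6-18 0-10-6-15 1-20-6-6-11-5-9-15-13-5-6-6-13-25-8-10 6-7 4-10 13-15 5-10 7-21 0-10z"/><path data-summit="314 348" d="M264 228l-10 19 4 18-2 25-7 8-19 1-17 18-5 40-7 11-18 17-2 10-7 12-11 13 1 12-8 23 1 8 17 5 7-11 23-24 12-23 6-6 17-8 18-2 6 8 0 10-7 21-5 10-13 15-4 10-6 7 8 10 13 25 6 6 12 5 35 0 8-2 15-8 13-10 15-18 5-13-5-20 1-7 8-4 16-3 12 5 20 3 7 4 20 20 10 5 7 0 6-7 29-18-6-6-20-37 0-12-7-15 0-8 14-7 4-5-34-19-30-1-10-5-12-13-9-13-1-15 5-9 0-5-8-7-21-7-16-10-11-11-10-4-2-3-5 8-20 4-18-10-8-6z"/><path data-summit="432 535" d="M378 436l-6 0-18 7-1 10 5 17-5 13-15 18-19 13 11 12 28 17 15 14 11 30 2 15-2 22 4 6 12 8 17 18 11 0 15-24 10-10 3-8 8-8 21-7 12-8 15-17 11-6-5-10 3-11 14-16 8-3-9-4-15-19-6-22 0-8 15-23-20 2-20-5-18 10-16 14-7 0-19-12-11-13z"/><path data-summit="17 175" d="M104 108l-19 13-20 2-15 5-15 0-10 10-9 0 0 64 24 4 9 6-1 16 15 15 1 10 5 10 2 20-3 5-9 5-3 17-7 17 0 8 15-2 6 3 25 3 32-11 17 0 6 1 13 13 4 9 9-18 2-18 13-15-9-11-16-12-7-14 0-10 9-10 1-6-15-19-8-16 5-25 0-17 5-12 10-13-21-11-28-3z"/><path data-summit="472 287" d="M495 113l-3 0-3 4-1 11-17 32-3 17-21 16-17 20-4 0 12 44 0 10-4 6-4 5-10 3-35-2-7 13 0 10 10 18 12 13 10 5 30 1 15 7 20 13 15 4 14 6 7-14 14-11 11-12 3-17 0-15-16-40-2-18 3-10 8-8 16-2-5-5-5-12 0-25 6-32 12-10 0-10-2-5-9-4-20 0-1-1-6 1z"/><path data-summit="205 77" d="M348 16l-250 0-7 26 3 15 9 10-2 6 2 14-4 11 2 5 8 12 8 6 28 3 20 10 20 2 17-10 25-7 8-5 6-9 13-10 23-26 10-5 11 0 10 4 26 16 11-1 16-11-25-39 10-10 3-5z"/><path data-summit="397 40" d="M485 16l-135 0-14 17 25 39 16 14 13 8 18 0 16-5 13 0 8 2 17 10 15 3 15 9 30 6 2-2 0-42-8-10-13-28-14-14z"/><path data-summit="290 198" d="M298 64l-11 0-10 5-12 15-24 21-3 7 0 35 20 55 7 11 32 5 18 6 8-12 17-16 12 5 13 0 9-3 15-16 15-25-22-16-13-14 19-34-11-7-13-13-4 0-15 10-11 1-26-16z"/><path data-summit="54 450" d="M45 394l-29 19 0 90 12 9 10 18 7 8 20 11 27 25 10 5 21-21 0-21-12-25-2-10 5-8 26-11 11-11 12-32 1-12-4-5-18 5-8 0-30-20-12-4-30 0-10-3z"/><path data-summit="609 498" d="M655 318l-10 1-2 3 1 16-8 19 0 13 7 17 3 16-2 7-44 29-15 0-8-3-4-4-3-9-23 21-17 5-17 26 0 8 6 22 9 13 17 13 29 5 31 0 19-5 16 0 14 7 2-1z"/><path data-summit="594 655" d="M640 531l-16 0-19 5-31 0-24-3-6 25-21 10 0 4 8 12 3 18 12 26 3 28 107-1 0-117z"/><path data-summit="590 17" d="M655 16l-169 1 3 6 14 14 13 28 8 10 1 44 20 0 9 4 13-7 12-2 20-10 25-1 31 26z"/><path data-summit="189 638" d="M104 581l-6 3-32 63 1 9 236-1-9-13-14-16-10-5-46-38-12 0-10 3-27 0-23 10-22 3z"/><path data-summit="559 303" d="M549 223l-14 0-12 12-2 7 2 18 16 40 0 15-5 20-23 20-7 13 28 15 10 3 15 0 8 3 7-5 15-5 7-7 20-40 13-14 14-1-7-14-18-23-14-9-38-40z"/><path data-summit="580 213" d="M557 136l-13 12-6 32 0 25 5 12 6 6 15 8 38 40 14 9 18 23 5 12 5 4 10 0 2-2 0-97-14-2-28-14-11-11 1-8-1-7-15-13-5-10-8-7-13-5z"/>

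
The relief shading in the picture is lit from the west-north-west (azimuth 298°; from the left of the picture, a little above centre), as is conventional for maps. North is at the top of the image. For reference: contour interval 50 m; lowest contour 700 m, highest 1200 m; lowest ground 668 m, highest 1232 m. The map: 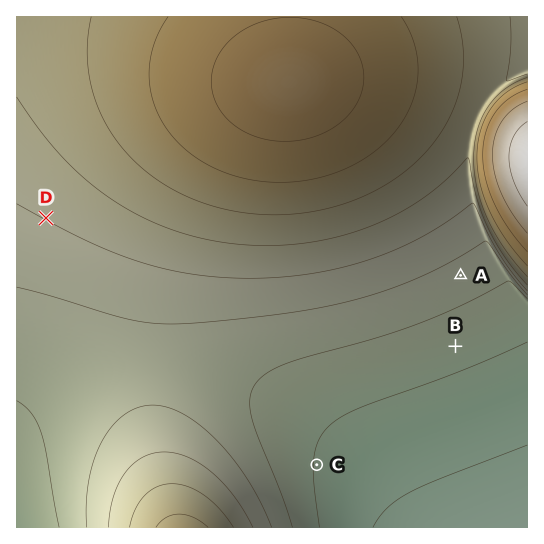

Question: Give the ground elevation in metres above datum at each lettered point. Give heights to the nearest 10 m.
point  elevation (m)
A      830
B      770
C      750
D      900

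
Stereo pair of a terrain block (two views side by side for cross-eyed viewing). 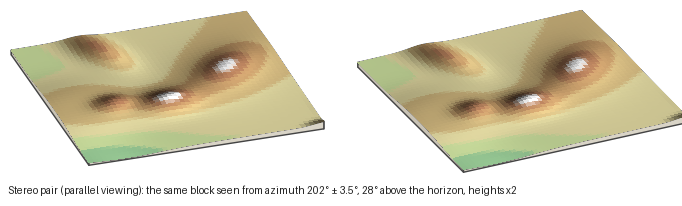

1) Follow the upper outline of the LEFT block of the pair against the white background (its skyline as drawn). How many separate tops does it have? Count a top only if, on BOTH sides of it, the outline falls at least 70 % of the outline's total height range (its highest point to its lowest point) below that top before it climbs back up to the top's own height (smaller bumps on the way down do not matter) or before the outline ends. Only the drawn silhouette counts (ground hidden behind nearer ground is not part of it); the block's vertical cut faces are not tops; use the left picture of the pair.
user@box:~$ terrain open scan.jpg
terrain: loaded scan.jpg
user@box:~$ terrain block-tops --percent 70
0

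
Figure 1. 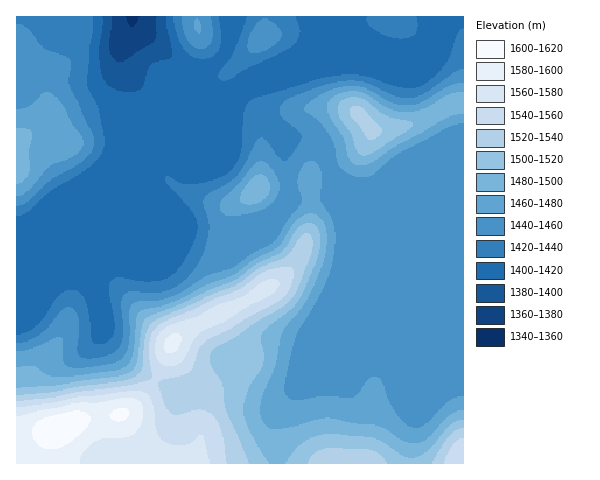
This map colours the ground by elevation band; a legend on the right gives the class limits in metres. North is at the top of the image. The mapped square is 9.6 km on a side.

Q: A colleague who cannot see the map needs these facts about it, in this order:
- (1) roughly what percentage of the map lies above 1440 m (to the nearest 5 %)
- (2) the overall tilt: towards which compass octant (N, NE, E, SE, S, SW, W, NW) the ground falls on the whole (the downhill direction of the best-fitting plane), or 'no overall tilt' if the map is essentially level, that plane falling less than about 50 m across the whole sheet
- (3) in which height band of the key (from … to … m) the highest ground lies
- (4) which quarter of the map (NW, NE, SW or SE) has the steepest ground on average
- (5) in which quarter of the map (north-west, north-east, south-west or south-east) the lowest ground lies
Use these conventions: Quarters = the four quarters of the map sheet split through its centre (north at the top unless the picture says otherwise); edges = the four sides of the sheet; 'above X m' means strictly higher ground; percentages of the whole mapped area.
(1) Roughly 65 % of the ground is higher than 1440 m.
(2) On the whole the ground falls towards the north.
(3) Between 1600 and 1620 m: that is the band holding the highest ground.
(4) The steepest ground, on average, is in the south-west quarter.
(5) The lowest point lies in the north-west quarter of the map.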